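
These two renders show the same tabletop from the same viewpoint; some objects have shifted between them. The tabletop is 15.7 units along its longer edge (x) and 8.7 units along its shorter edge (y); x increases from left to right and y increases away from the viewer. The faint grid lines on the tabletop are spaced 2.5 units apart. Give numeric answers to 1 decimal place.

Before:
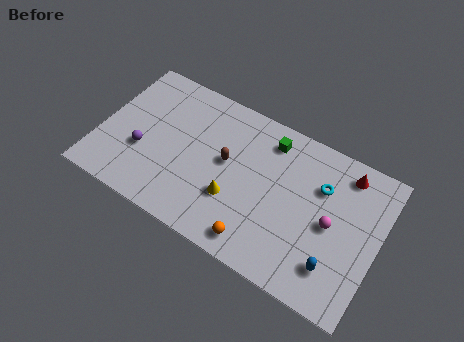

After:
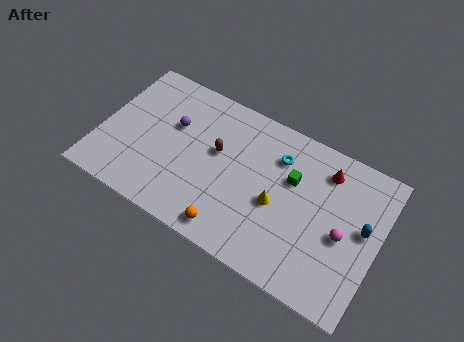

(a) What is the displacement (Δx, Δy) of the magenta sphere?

(0.7, -0.3)

The magenta sphere was at about (13.1, 4.2) and moved to about (13.8, 3.9).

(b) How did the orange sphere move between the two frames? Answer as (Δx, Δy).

(-1.5, -0.1)

The orange sphere started near (9.4, 1.2) and ended near (7.9, 1.1).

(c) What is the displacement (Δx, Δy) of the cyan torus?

(-2.5, 0.5)

The cyan torus started near (12.3, 6.0) and ended near (9.8, 6.5).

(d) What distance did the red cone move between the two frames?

1.2

From (13.5, 7.4) to (12.4, 7.0), the red cone covered √(1.1² + 0.4²) ≈ 1.2 units.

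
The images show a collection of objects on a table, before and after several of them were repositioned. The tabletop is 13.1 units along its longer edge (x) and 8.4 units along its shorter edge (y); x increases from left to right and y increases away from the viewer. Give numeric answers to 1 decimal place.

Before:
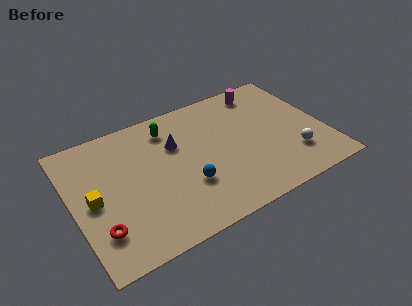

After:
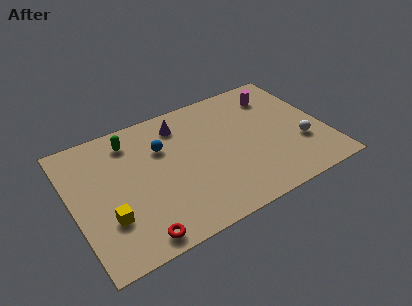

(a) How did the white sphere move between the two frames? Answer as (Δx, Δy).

(0.5, 0.6)

The white sphere started near (11.2, 2.2) and ended near (11.7, 2.8).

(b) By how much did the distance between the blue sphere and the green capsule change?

-2.1

The distance was about 4.0 in the first image and 1.9 in the second, so they moved 2.1 units closer together.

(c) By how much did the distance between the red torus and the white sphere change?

-1.0

The distance was about 10.1 in the first image and 9.1 in the second, so they moved 1.0 units closer together.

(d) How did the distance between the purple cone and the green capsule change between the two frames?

+1.4

The distance was about 1.2 in the first image and 2.6 in the second, so they moved 1.4 units further apart.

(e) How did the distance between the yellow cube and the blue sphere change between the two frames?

-0.4

The distance was about 4.9 in the first image and 4.5 in the second, so they moved 0.4 units closer together.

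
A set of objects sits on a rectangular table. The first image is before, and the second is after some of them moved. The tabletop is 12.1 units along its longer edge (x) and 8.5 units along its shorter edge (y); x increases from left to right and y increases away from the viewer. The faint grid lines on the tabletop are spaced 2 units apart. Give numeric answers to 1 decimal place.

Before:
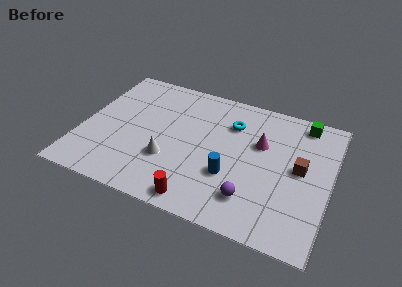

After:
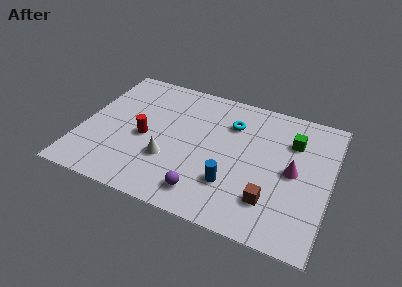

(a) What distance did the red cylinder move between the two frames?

4.2

From (6.1, 0.9) to (3.1, 3.8), the red cylinder covered √(3.0² + 2.9²) ≈ 4.2 units.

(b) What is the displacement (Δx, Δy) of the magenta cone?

(1.7, -1.2)

The magenta cone was at about (8.6, 5.4) and moved to about (10.3, 4.2).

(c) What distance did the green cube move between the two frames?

1.5

From (10.5, 7.5) to (10.1, 6.1), the green cube covered √(0.4² + 1.4²) ≈ 1.5 units.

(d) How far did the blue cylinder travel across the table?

0.5

The blue cylinder was near (7.4, 2.9) before and (7.5, 2.4) after, so it travelled √(0.1² + 0.5²) ≈ 0.5 units.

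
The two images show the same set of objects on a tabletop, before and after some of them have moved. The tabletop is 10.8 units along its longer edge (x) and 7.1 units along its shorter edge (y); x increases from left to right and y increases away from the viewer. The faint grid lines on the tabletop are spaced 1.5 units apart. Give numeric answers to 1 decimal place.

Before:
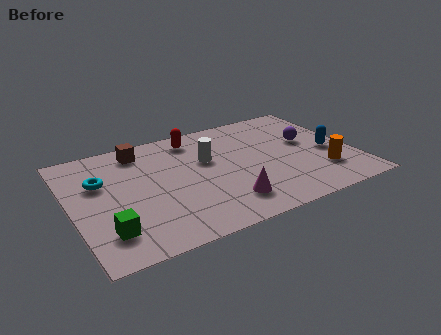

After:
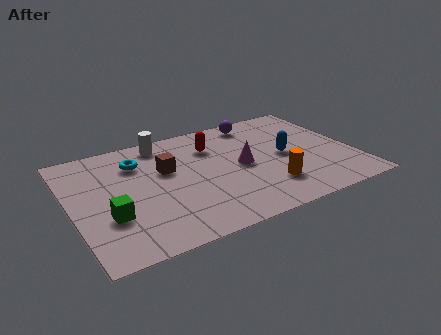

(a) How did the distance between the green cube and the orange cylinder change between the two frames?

-2.3

The distance was about 8.3 in the first image and 6.0 in the second, so they moved 2.3 units closer together.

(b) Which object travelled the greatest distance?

the purple sphere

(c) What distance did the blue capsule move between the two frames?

1.7

The blue capsule was near (9.9, 3.1) before and (8.2, 3.5) after, so it travelled √(1.7² + 0.4²) ≈ 1.7 units.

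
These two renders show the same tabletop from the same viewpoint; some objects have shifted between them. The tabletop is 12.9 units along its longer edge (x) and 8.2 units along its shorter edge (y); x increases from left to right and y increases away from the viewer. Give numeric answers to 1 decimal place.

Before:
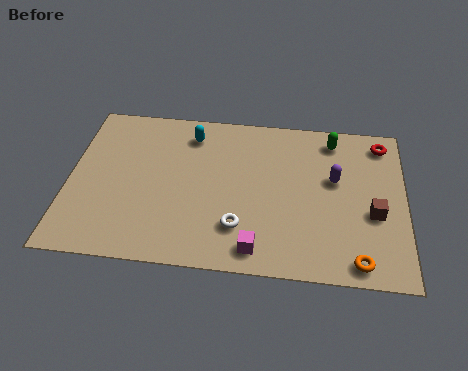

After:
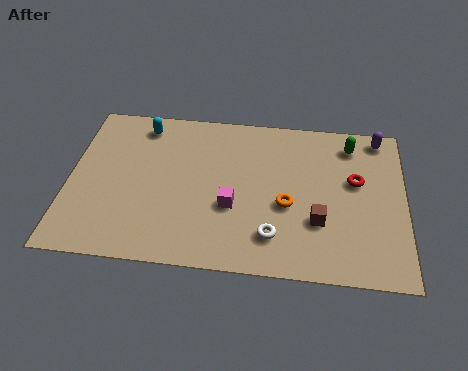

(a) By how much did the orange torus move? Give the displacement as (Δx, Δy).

(-2.7, 2.5)

The orange torus started near (11.1, 0.9) and ended near (8.4, 3.4).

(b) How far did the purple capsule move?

2.9

From (10.2, 4.9) to (11.9, 7.3), the purple capsule covered √(1.7² + 2.4²) ≈ 2.9 units.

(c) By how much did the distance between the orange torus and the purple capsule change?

+1.1

Before: roughly 4.1 units apart; after: 5.2. That's 1.1 units further apart.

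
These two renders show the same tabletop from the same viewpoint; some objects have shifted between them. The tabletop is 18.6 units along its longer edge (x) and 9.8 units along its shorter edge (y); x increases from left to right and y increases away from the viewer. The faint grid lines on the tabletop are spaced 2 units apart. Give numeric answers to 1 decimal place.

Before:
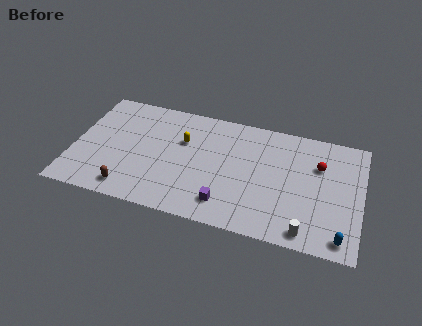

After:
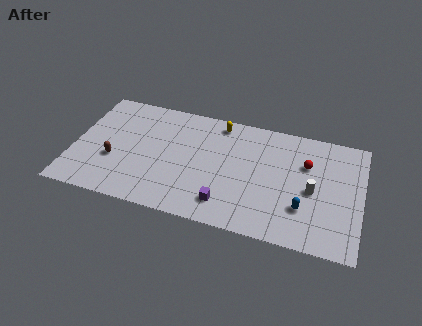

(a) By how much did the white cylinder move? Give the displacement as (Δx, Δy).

(0.2, 3.4)

From the two frames, the white cylinder sits at roughly (15.3, 1.1) before and (15.5, 4.5) after.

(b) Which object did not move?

the purple cube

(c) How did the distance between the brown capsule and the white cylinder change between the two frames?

+1.4

They were about 11.4 units apart before and 12.8 after — 1.4 units further apart.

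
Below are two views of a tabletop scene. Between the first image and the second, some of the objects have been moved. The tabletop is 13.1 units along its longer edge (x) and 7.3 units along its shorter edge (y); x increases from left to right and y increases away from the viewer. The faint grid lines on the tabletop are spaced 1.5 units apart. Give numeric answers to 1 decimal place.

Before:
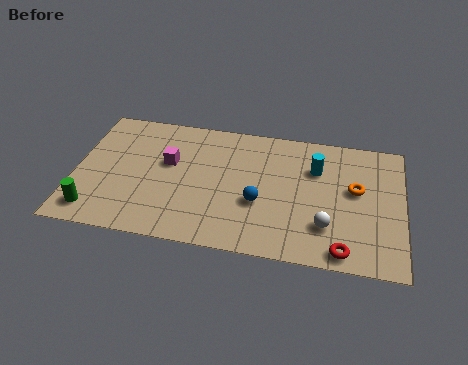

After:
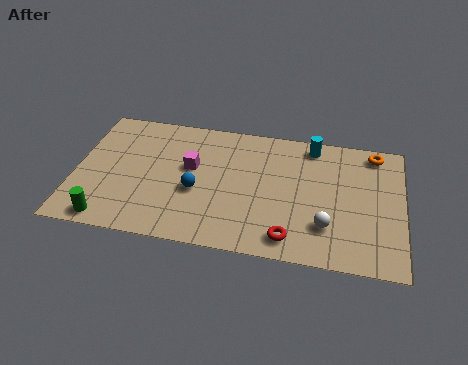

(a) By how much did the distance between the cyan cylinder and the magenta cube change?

-0.7

They were about 5.9 units apart before and 5.2 after — 0.7 units closer together.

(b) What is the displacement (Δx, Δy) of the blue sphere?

(-2.5, 0.2)

From the two frames, the blue sphere sits at roughly (7.4, 2.8) before and (4.9, 3.0) after.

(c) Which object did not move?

the white sphere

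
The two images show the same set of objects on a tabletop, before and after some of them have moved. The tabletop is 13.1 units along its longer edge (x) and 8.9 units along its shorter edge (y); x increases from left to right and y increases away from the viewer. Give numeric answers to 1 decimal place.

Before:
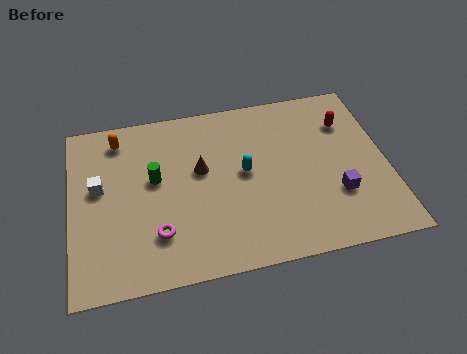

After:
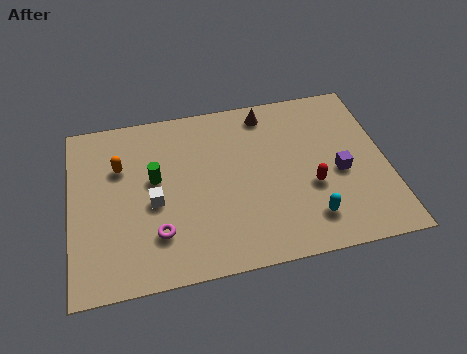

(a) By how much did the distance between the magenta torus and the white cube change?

-2.0

They were about 3.6 units apart before and 1.6 after — 2.0 units closer together.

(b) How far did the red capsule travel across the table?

3.5

From (11.6, 6.5) to (9.9, 3.4), the red capsule covered √(1.7² + 3.1²) ≈ 3.5 units.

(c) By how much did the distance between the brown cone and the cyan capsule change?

+4.2

They were about 1.9 units apart before and 6.1 after — 4.2 units further apart.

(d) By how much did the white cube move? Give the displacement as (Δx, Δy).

(2.2, -1.2)

The white cube started near (1.2, 5.1) and ended near (3.4, 3.9).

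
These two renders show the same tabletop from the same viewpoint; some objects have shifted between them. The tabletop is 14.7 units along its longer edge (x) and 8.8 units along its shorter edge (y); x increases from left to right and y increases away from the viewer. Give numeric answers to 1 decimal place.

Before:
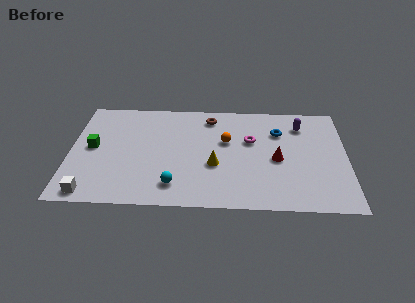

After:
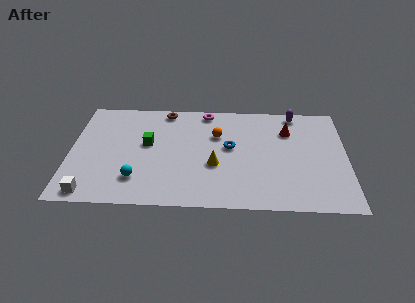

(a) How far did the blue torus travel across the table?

3.0

From (11.1, 6.3) to (8.5, 4.9), the blue torus covered √(2.6² + 1.4²) ≈ 3.0 units.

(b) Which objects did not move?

the white cube and the yellow cone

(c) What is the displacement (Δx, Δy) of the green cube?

(2.9, 0.4)

The green cube started near (1.2, 4.6) and ended near (4.1, 5.0).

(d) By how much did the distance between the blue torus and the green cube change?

-5.6

Before: roughly 10.0 units apart; after: 4.4. That's 5.6 units closer together.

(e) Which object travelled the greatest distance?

the magenta torus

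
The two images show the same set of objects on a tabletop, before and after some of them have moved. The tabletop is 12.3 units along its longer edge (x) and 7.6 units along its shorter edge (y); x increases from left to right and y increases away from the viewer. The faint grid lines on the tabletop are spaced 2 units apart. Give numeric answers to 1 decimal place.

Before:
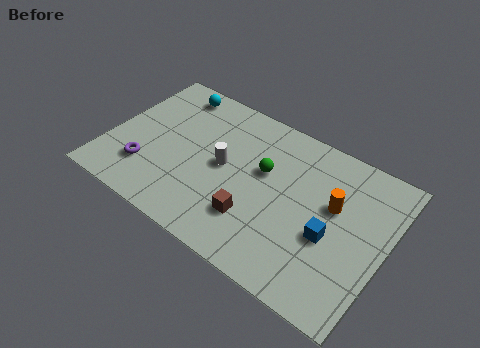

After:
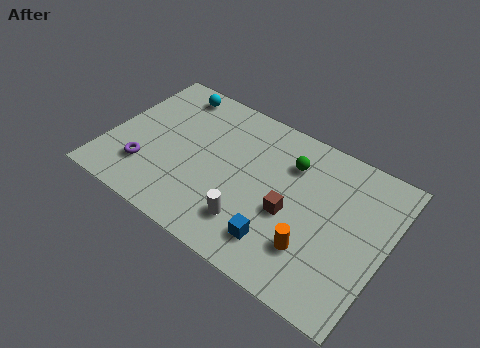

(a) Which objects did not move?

the purple torus and the cyan sphere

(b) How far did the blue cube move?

2.5

The blue cube was near (10.0, 3.1) before and (8.0, 1.6) after, so it travelled √(2.0² + 1.5²) ≈ 2.5 units.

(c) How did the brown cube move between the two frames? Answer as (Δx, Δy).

(1.4, 1.1)

The brown cube started near (6.8, 2.1) and ended near (8.2, 3.2).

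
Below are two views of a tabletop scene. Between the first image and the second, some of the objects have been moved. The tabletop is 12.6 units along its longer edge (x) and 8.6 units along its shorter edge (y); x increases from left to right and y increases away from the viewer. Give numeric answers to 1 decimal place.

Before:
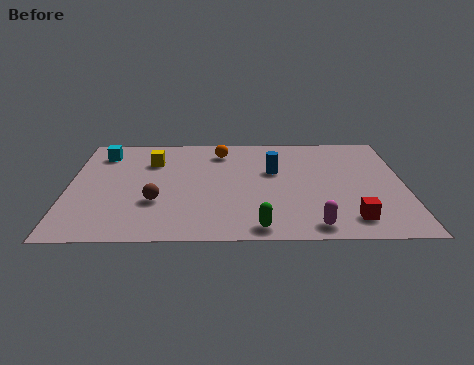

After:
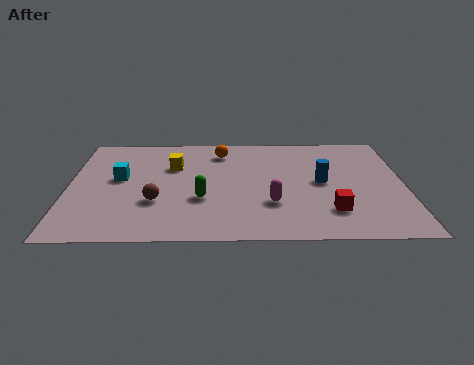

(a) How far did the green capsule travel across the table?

3.0

The green capsule was near (7.1, 0.9) before and (5.0, 3.1) after, so it travelled √(2.1² + 2.2²) ≈ 3.0 units.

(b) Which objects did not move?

the orange sphere and the brown sphere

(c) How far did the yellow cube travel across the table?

0.9

The yellow cube was near (3.1, 6.2) before and (3.9, 5.8) after, so it travelled √(0.8² + 0.4²) ≈ 0.9 units.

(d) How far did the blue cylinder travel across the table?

2.0

The blue cylinder was near (7.7, 5.3) before and (9.5, 4.4) after, so it travelled √(1.8² + 0.9²) ≈ 2.0 units.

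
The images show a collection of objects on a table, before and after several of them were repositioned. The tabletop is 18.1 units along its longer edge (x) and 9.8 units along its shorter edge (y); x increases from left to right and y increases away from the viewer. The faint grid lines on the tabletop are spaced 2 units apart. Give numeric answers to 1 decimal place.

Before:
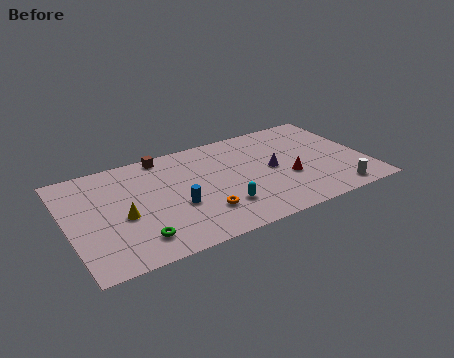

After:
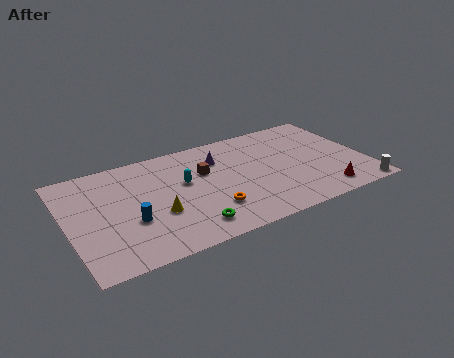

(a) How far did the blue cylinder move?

2.8

The blue cylinder moved from about (6.4, 3.8) to (3.6, 3.6), a distance of √(2.8² + 0.2²) ≈ 2.8.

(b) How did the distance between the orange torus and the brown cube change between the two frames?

-2.9

The distance was about 6.5 in the first image and 3.6 in the second, so they moved 2.9 units closer together.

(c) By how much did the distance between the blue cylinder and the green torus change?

+0.6

Before: roughly 3.2 units apart; after: 3.8. That's 0.6 units further apart.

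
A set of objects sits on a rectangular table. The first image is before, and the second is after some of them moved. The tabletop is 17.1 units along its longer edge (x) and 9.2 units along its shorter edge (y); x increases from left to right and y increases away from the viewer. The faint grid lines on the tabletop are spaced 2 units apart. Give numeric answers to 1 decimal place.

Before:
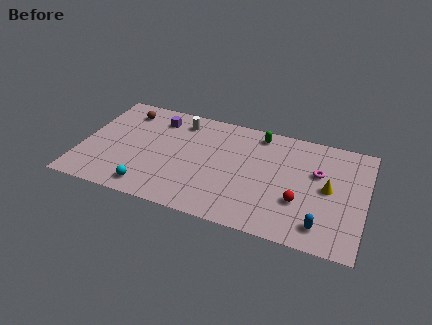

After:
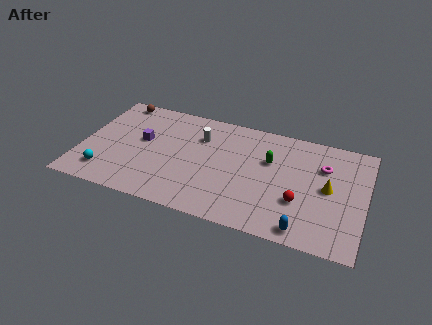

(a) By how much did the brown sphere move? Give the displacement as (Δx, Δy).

(-0.6, 0.8)

From the two frames, the brown sphere sits at roughly (2.3, 7.5) before and (1.7, 8.3) after.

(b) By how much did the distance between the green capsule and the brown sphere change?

+1.7

Before: roughly 8.2 units apart; after: 9.9. That's 1.7 units further apart.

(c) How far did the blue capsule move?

1.2

The blue capsule moved from about (14.7, 1.6) to (13.7, 1.0), a distance of √(1.0² + 0.6²) ≈ 1.2.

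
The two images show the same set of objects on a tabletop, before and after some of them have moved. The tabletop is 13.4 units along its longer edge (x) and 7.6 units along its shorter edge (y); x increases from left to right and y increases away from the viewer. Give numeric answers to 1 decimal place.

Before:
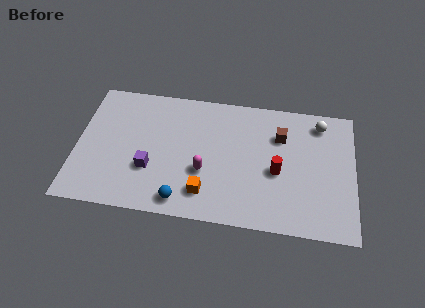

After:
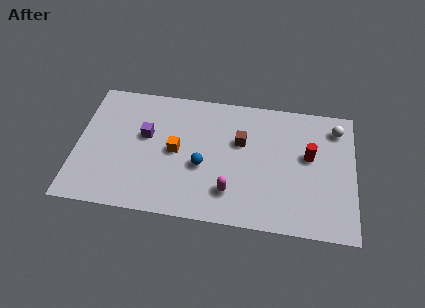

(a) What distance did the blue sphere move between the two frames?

2.3

From (5.2, 1.0) to (6.1, 3.1), the blue sphere covered √(0.9² + 2.1²) ≈ 2.3 units.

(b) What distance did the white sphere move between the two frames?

0.8

The white sphere moved from about (11.7, 6.4) to (12.5, 6.2), a distance of √(0.8² + 0.2²) ≈ 0.8.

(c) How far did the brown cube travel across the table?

2.0

The brown cube moved from about (9.8, 5.4) to (7.9, 4.8), a distance of √(1.9² + 0.6²) ≈ 2.0.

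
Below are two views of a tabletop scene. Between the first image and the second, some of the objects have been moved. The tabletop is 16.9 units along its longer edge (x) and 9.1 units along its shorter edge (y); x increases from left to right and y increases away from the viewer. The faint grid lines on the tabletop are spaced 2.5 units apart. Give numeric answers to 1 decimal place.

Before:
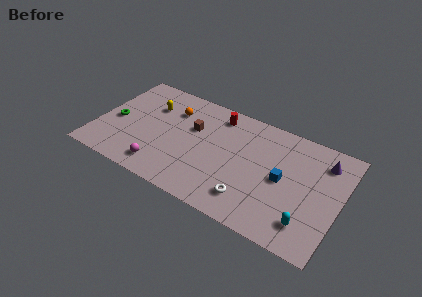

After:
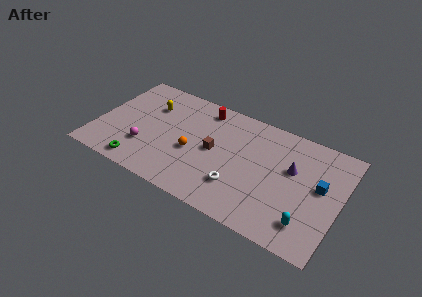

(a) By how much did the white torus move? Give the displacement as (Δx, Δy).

(-0.9, 0.6)

From the two frames, the white torus sits at roughly (11.1, 1.9) before and (10.2, 2.5) after.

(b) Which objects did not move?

the yellow capsule and the cyan capsule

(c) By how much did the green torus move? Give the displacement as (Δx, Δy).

(2.3, -3.0)

The green torus started near (1.2, 4.1) and ended near (3.5, 1.1).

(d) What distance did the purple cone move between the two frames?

2.6

From (15.5, 7.2) to (13.5, 5.6), the purple cone covered √(2.0² + 1.6²) ≈ 2.6 units.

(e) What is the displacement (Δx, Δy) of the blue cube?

(2.5, 0.6)

From the two frames, the blue cube sits at roughly (13.0, 4.5) before and (15.5, 5.1) after.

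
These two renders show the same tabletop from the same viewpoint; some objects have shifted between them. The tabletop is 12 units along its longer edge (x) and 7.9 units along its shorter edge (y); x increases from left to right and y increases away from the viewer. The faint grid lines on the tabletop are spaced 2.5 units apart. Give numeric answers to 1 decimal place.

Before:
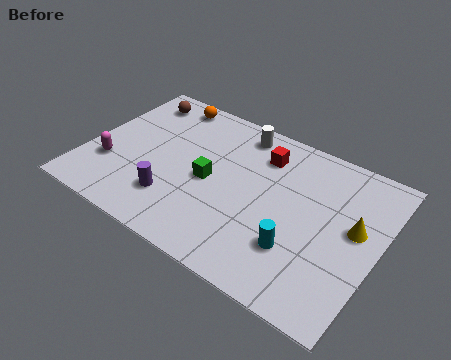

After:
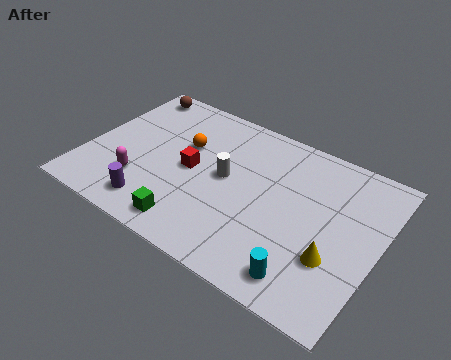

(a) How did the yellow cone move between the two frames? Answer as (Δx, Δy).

(-0.6, -1.8)

The yellow cone started near (11.0, 4.4) and ended near (10.4, 2.6).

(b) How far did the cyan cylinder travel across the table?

1.2

From (9.0, 2.3) to (9.5, 1.2), the cyan cylinder covered √(0.5² + 1.1²) ≈ 1.2 units.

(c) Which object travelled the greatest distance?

the red cube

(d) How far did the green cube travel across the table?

2.6

The green cube was near (5.1, 3.7) before and (4.8, 1.1) after, so it travelled √(0.3² + 2.6²) ≈ 2.6 units.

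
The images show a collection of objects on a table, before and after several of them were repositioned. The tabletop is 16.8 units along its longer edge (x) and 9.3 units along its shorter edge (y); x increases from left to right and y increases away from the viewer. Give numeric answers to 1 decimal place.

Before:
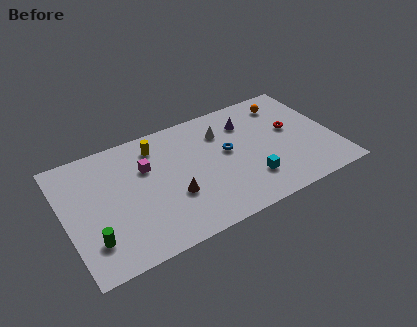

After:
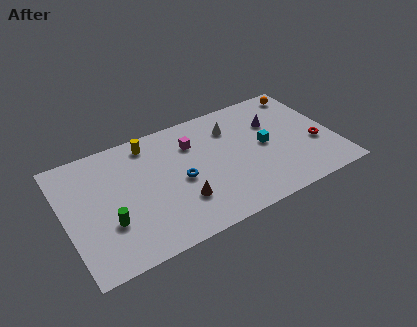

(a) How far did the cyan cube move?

2.6

From (11.2, 2.4) to (12.5, 4.7), the cyan cube covered √(1.3² + 2.3²) ≈ 2.6 units.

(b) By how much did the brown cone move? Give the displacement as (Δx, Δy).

(0.4, -0.6)

The brown cone started near (6.5, 3.3) and ended near (6.9, 2.7).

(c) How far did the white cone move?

0.6

The white cone was near (10.1, 6.9) before and (10.7, 7.0) after, so it travelled √(0.6² + 0.1²) ≈ 0.6 units.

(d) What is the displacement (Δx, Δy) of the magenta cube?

(3.0, 0.6)

The magenta cube started near (5.2, 6.2) and ended near (8.2, 6.8).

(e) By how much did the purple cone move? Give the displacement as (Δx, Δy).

(1.6, -0.7)

The purple cone started near (11.7, 7.0) and ended near (13.3, 6.3).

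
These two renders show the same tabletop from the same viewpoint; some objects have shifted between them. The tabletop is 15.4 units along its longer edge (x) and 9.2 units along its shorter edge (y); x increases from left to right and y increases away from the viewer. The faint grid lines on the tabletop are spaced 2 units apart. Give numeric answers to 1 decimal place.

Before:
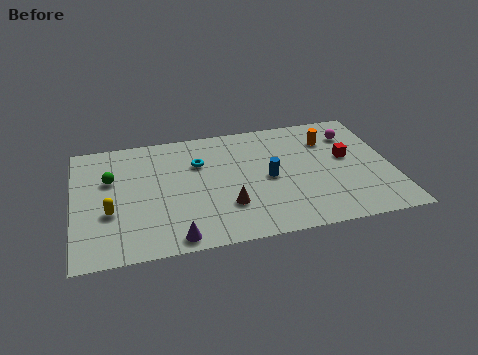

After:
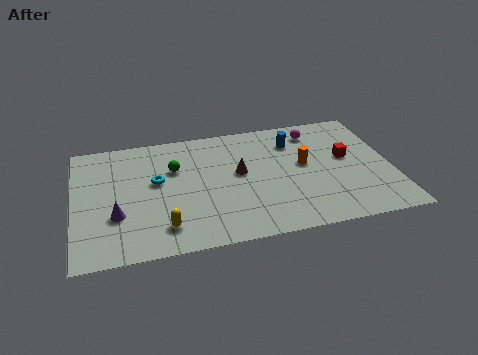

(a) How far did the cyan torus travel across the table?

2.3

The cyan torus was near (6.1, 6.3) before and (4.0, 5.3) after, so it travelled √(2.1² + 1.0²) ≈ 2.3 units.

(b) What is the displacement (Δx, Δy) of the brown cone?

(0.7, 2.4)

The brown cone was at about (7.3, 2.7) and moved to about (8.0, 5.1).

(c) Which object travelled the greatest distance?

the purple cone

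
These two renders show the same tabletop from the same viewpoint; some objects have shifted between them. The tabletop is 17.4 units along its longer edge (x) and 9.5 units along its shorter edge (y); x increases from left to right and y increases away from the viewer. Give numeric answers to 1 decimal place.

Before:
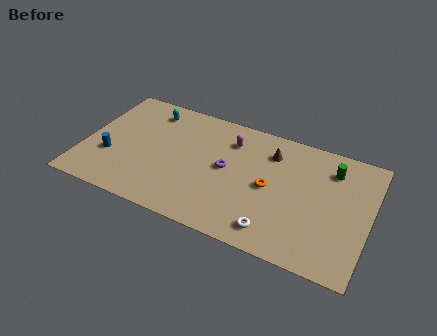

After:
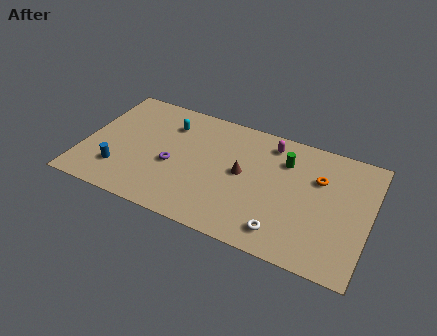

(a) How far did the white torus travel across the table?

0.5

From (12.0, 1.5) to (12.5, 1.6), the white torus covered √(0.5² + 0.1²) ≈ 0.5 units.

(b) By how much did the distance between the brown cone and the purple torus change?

+0.9

Before: roughly 3.4 units apart; after: 4.3. That's 0.9 units further apart.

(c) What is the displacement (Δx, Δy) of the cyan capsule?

(1.3, -0.7)

The cyan capsule was at about (3.6, 7.9) and moved to about (4.9, 7.2).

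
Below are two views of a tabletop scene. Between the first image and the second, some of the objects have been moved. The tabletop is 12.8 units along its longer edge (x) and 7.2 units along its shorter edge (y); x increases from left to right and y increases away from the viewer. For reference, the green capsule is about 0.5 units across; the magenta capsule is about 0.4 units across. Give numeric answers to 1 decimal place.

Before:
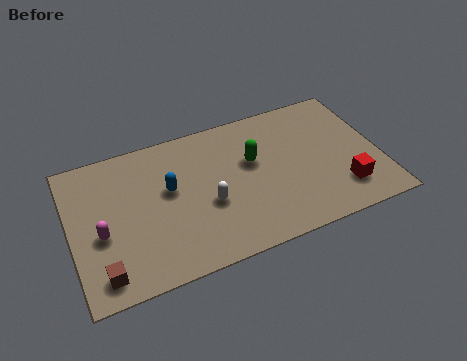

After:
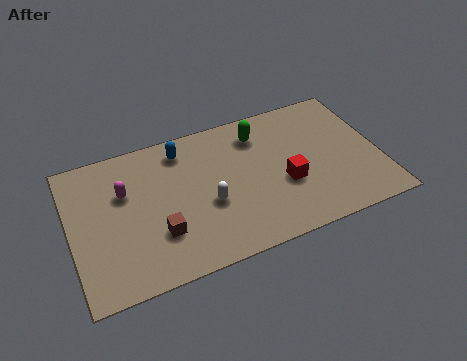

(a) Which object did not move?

the white capsule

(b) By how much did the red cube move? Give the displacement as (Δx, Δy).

(-2.3, 1.1)

The red cube was at about (11.1, 1.7) and moved to about (8.8, 2.8).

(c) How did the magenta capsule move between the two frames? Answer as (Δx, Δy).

(1.1, 1.7)

The magenta capsule started near (1.2, 3.0) and ended near (2.3, 4.7).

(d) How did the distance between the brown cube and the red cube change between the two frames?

-4.7

They were about 10.0 units apart before and 5.3 after — 4.7 units closer together.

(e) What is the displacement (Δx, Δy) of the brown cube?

(2.4, 1.1)

From the two frames, the brown cube sits at roughly (1.1, 1.1) before and (3.5, 2.2) after.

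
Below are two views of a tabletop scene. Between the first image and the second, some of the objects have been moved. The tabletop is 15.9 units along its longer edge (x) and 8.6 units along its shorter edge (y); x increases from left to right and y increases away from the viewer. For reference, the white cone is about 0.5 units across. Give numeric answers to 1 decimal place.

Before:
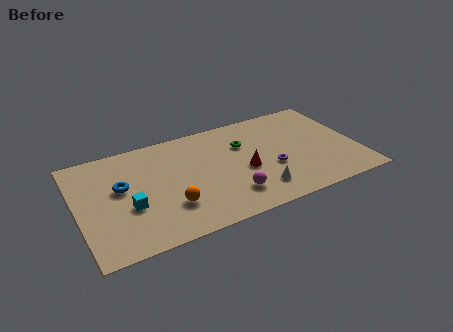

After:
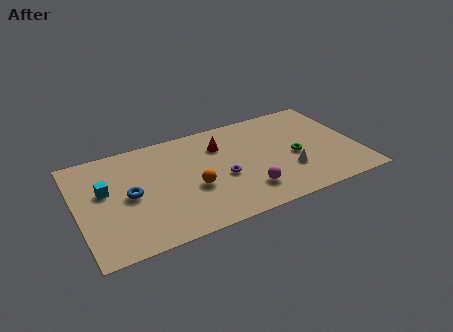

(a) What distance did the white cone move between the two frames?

2.1

The white cone was near (9.9, 1.8) before and (11.8, 2.7) after, so it travelled √(1.9² + 0.9²) ≈ 2.1 units.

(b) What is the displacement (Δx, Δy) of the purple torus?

(-2.8, 0.3)

From the two frames, the purple torus sits at roughly (10.9, 3.3) before and (8.1, 3.6) after.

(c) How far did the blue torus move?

0.9

From (2.5, 5.0) to (2.9, 4.2), the blue torus covered √(0.4² + 0.8²) ≈ 0.9 units.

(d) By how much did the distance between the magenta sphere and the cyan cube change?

+2.6

The distance was about 5.7 in the first image and 8.3 in the second, so they moved 2.6 units further apart.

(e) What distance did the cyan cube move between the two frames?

2.2

The cyan cube was near (2.8, 3.3) before and (1.6, 5.1) after, so it travelled √(1.2² + 1.8²) ≈ 2.2 units.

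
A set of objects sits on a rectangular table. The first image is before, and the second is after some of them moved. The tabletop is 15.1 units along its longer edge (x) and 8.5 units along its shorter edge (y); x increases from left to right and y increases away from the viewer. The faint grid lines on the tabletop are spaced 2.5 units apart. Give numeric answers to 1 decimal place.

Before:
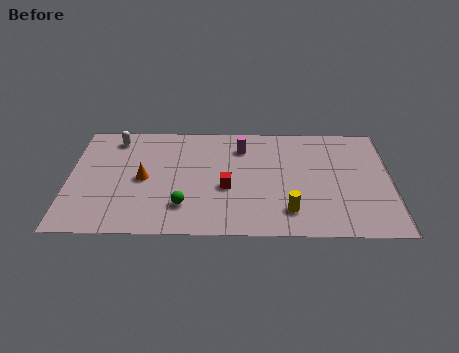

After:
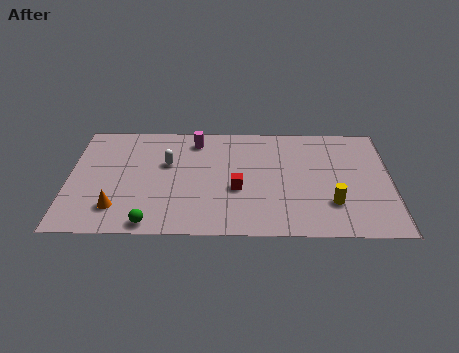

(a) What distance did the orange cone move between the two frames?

2.5

The orange cone moved from about (3.5, 4.1) to (2.3, 1.9), a distance of √(1.2² + 2.2²) ≈ 2.5.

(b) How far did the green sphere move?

2.0

The green sphere was near (5.4, 2.1) before and (3.9, 0.8) after, so it travelled √(1.5² + 1.3²) ≈ 2.0 units.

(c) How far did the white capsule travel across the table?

3.1

The white capsule was near (2.1, 7.2) before and (4.6, 5.3) after, so it travelled √(2.5² + 1.9²) ≈ 3.1 units.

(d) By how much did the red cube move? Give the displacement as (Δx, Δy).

(0.5, -0.1)

From the two frames, the red cube sits at roughly (7.4, 3.5) before and (7.9, 3.4) after.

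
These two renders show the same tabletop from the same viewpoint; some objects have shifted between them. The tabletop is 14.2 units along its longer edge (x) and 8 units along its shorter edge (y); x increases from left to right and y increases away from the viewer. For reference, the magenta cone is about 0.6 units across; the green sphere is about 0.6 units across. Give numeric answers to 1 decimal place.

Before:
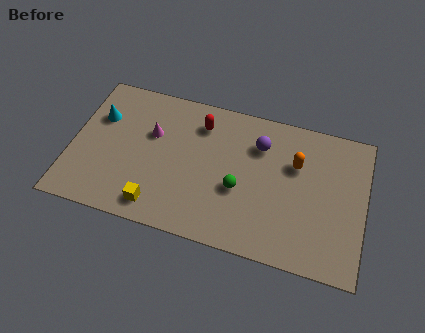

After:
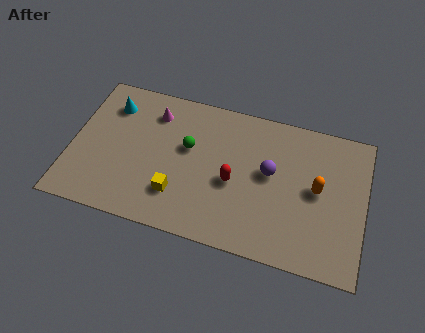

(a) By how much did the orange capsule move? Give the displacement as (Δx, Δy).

(1.1, -1.1)

The orange capsule started near (10.8, 5.3) and ended near (11.9, 4.2).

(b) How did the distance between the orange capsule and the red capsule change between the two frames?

-0.7

Before: roughly 4.8 units apart; after: 4.1. That's 0.7 units closer together.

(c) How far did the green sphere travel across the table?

3.1

From (8.2, 3.2) to (5.6, 4.8), the green sphere covered √(2.6² + 1.6²) ≈ 3.1 units.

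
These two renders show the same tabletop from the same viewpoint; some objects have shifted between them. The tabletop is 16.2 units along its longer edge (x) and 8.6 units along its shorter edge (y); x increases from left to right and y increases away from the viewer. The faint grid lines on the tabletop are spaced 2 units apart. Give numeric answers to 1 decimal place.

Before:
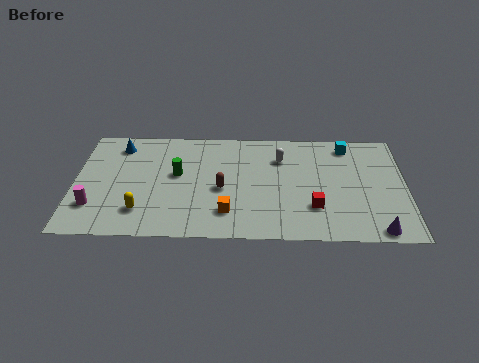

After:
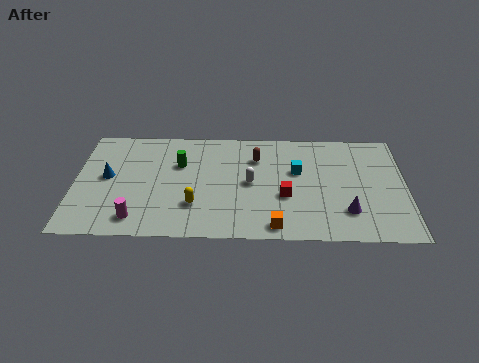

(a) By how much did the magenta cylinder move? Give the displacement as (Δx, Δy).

(2.1, -0.9)

The magenta cylinder was at about (1.0, 2.3) and moved to about (3.1, 1.4).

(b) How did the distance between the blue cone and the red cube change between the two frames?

-1.8

They were about 10.6 units apart before and 8.8 after — 1.8 units closer together.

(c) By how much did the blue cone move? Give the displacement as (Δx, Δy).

(-0.5, -2.5)

The blue cone was at about (2.1, 7.1) and moved to about (1.6, 4.6).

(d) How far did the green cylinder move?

0.8

The green cylinder was near (5.0, 4.9) before and (5.1, 5.7) after, so it travelled √(0.1² + 0.8²) ≈ 0.8 units.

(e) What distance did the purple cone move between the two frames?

2.0

The purple cone moved from about (14.7, 0.8) to (13.3, 2.2), a distance of √(1.4² + 1.4²) ≈ 2.0.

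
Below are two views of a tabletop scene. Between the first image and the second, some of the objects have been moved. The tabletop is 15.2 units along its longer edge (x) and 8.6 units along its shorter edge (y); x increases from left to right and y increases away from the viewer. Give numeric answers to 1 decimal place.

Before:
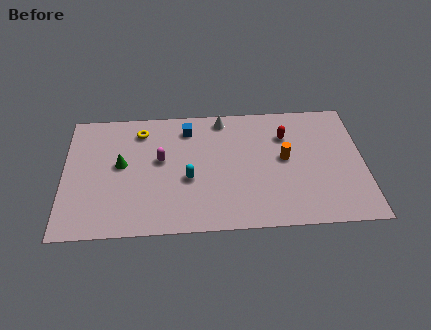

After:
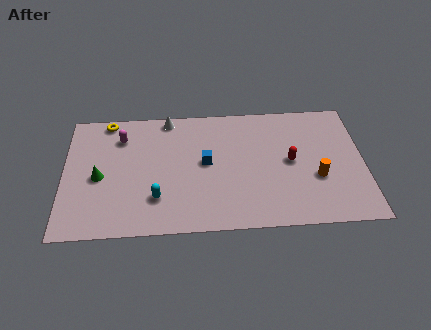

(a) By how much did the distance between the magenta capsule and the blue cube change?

+2.2

They were about 2.5 units apart before and 4.7 after — 2.2 units further apart.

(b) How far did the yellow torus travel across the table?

1.9

The yellow torus moved from about (3.9, 7.0) to (2.2, 7.8), a distance of √(1.7² + 0.8²) ≈ 1.9.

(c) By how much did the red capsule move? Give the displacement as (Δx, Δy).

(0.2, -1.8)

The red capsule started near (11.3, 6.2) and ended near (11.5, 4.4).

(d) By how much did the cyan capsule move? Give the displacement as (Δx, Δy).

(-1.6, -1.2)

The cyan capsule started near (6.3, 3.5) and ended near (4.7, 2.3).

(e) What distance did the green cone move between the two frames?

1.4

The green cone was near (2.9, 4.7) before and (1.8, 3.9) after, so it travelled √(1.1² + 0.8²) ≈ 1.4 units.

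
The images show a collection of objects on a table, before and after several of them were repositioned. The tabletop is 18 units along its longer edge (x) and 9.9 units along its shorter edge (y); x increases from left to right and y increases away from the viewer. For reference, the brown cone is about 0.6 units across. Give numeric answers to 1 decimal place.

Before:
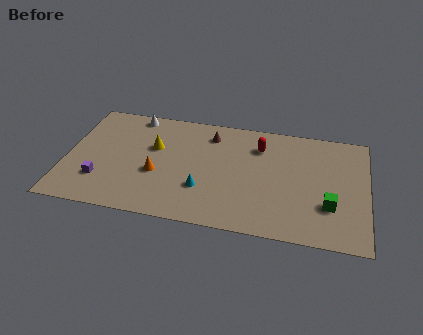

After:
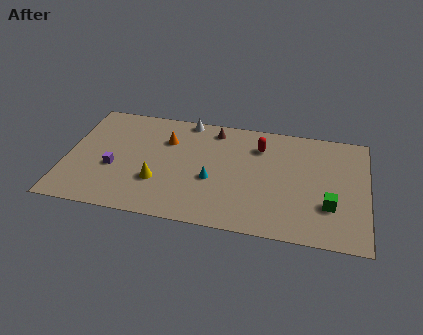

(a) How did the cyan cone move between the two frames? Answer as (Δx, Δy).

(0.5, 0.9)

The cyan cone was at about (8.3, 3.1) and moved to about (8.8, 4.0).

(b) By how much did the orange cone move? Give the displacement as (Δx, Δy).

(0.4, 3.1)

From the two frames, the orange cone sits at roughly (5.5, 3.9) before and (5.9, 7.0) after.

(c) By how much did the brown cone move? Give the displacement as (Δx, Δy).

(0.2, 0.5)

From the two frames, the brown cone sits at roughly (8.5, 8.0) before and (8.7, 8.5) after.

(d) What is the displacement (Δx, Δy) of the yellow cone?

(0.4, -3.0)

From the two frames, the yellow cone sits at roughly (5.2, 6.2) before and (5.6, 3.2) after.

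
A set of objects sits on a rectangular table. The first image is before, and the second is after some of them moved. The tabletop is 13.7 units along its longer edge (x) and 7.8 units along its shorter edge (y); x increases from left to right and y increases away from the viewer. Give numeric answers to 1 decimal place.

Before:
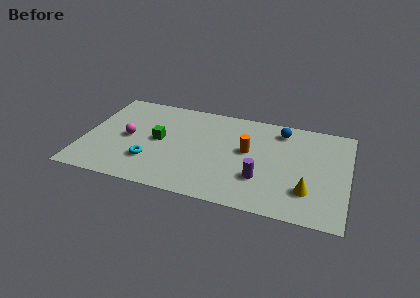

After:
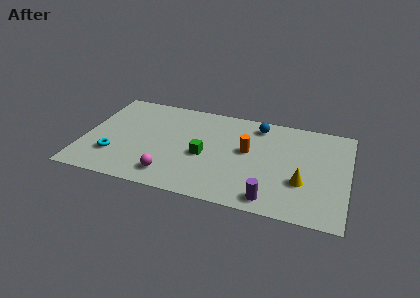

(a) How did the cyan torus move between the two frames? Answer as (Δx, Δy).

(-1.9, 0.0)

From the two frames, the cyan torus sits at roughly (3.6, 2.2) before and (1.7, 2.2) after.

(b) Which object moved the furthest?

the magenta sphere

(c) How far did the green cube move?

2.5

The green cube moved from about (3.9, 4.0) to (6.3, 3.4), a distance of √(2.4² + 0.6²) ≈ 2.5.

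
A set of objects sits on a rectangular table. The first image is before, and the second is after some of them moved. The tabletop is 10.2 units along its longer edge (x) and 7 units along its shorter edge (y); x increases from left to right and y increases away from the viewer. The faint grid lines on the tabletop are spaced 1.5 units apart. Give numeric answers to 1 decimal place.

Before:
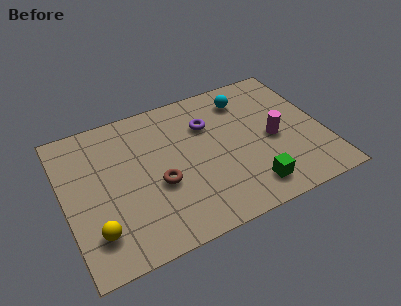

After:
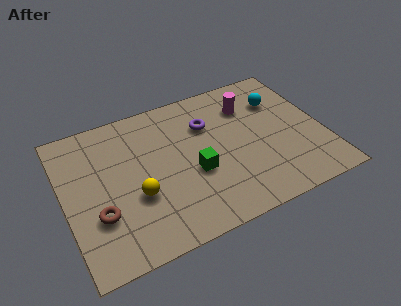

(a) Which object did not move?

the purple torus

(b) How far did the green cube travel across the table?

2.6

The green cube was near (7.0, 1.2) before and (5.0, 2.8) after, so it travelled √(2.0² + 1.6²) ≈ 2.6 units.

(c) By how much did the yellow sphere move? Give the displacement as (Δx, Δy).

(1.7, 1.0)

The yellow sphere started near (1.0, 1.6) and ended near (2.7, 2.6).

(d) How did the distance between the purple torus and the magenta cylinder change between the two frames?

-1.2

Before: roughly 2.9 units apart; after: 1.7. That's 1.2 units closer together.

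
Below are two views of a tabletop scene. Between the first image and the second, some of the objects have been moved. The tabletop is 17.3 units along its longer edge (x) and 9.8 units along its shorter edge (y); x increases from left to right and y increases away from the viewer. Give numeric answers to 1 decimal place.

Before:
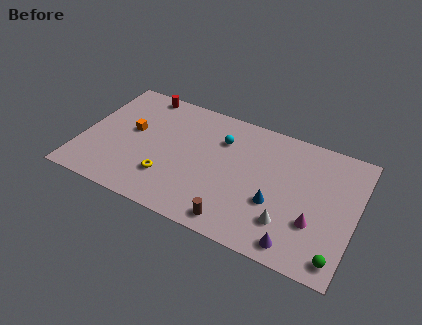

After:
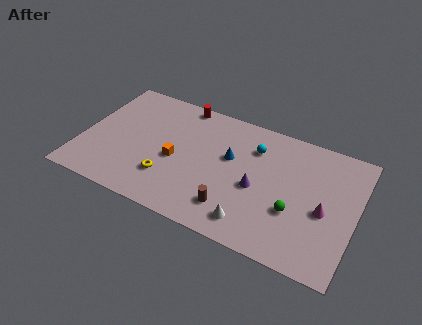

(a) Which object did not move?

the yellow torus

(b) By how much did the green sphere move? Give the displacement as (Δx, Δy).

(-2.9, 2.2)

The green sphere started near (16.5, 1.3) and ended near (13.6, 3.5).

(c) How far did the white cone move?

2.3

The white cone moved from about (13.3, 2.5) to (11.2, 1.6), a distance of √(2.1² + 0.9²) ≈ 2.3.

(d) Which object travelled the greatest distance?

the purple cone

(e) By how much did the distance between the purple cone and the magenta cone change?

+2.0

The distance was about 2.2 in the first image and 4.2 in the second, so they moved 2.0 units further apart.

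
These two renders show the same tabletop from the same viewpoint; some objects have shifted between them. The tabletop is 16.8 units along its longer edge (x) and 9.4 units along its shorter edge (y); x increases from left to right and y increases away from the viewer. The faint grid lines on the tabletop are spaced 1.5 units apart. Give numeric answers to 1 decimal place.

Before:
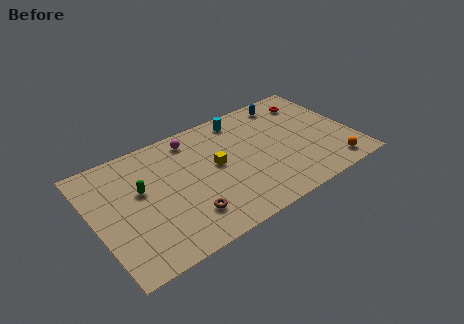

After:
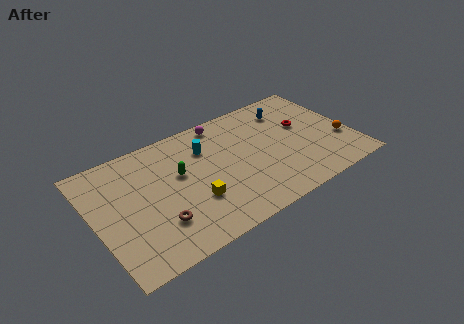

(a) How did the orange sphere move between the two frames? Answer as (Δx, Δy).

(1.0, 1.9)

The orange sphere was at about (15.0, 1.3) and moved to about (16.0, 3.2).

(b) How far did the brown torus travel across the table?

1.8

The brown torus moved from about (5.5, 2.2) to (3.7, 2.6), a distance of √(1.8² + 0.4²) ≈ 1.8.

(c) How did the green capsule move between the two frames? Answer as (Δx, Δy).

(2.5, 0.0)

The green capsule was at about (3.1, 5.6) and moved to about (5.6, 5.6).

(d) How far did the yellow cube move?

2.7

From (7.9, 5.1) to (6.1, 3.1), the yellow cube covered √(1.8² + 2.0²) ≈ 2.7 units.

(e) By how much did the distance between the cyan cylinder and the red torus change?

+1.9

Before: roughly 4.6 units apart; after: 6.5. That's 1.9 units further apart.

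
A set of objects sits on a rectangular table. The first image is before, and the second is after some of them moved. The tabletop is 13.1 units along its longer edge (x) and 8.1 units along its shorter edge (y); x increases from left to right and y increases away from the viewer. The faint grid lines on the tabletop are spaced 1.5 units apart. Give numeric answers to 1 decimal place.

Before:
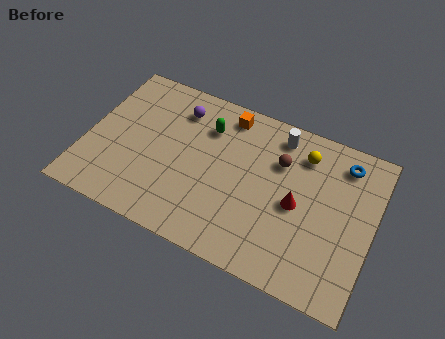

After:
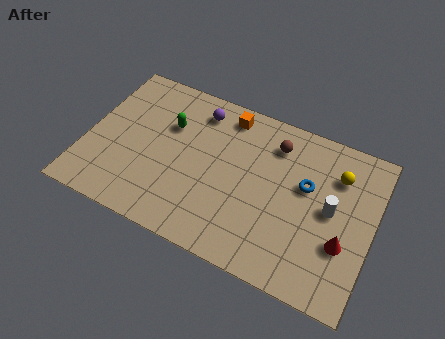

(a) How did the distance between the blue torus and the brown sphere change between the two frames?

-0.8

Before: roughly 3.0 units apart; after: 2.2. That's 0.8 units closer together.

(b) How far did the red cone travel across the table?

2.4

The red cone was near (9.7, 3.8) before and (11.9, 2.8) after, so it travelled √(2.2² + 1.0²) ≈ 2.4 units.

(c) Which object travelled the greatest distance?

the white cylinder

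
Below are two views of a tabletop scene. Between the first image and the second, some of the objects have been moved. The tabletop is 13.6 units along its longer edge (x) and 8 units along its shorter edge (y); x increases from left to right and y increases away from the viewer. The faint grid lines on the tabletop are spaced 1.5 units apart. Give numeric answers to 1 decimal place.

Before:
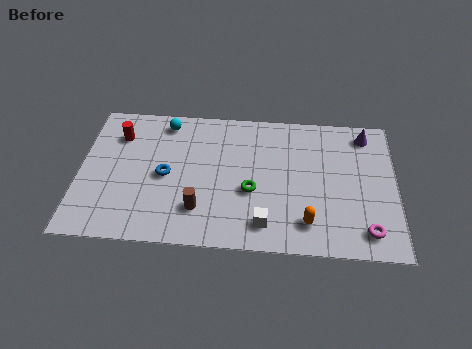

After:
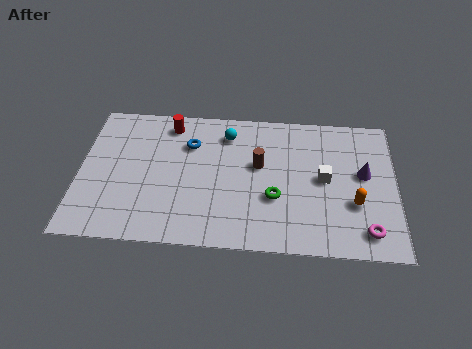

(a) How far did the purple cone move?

2.3

From (12.3, 6.8) to (12.2, 4.5), the purple cone covered √(0.1² + 2.3²) ≈ 2.3 units.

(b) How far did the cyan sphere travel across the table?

2.7

The cyan sphere was near (3.6, 6.9) before and (6.3, 6.4) after, so it travelled √(2.7² + 0.5²) ≈ 2.7 units.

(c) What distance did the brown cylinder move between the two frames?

3.7

The brown cylinder was near (5.2, 2.0) before and (7.7, 4.7) after, so it travelled √(2.5² + 2.7²) ≈ 3.7 units.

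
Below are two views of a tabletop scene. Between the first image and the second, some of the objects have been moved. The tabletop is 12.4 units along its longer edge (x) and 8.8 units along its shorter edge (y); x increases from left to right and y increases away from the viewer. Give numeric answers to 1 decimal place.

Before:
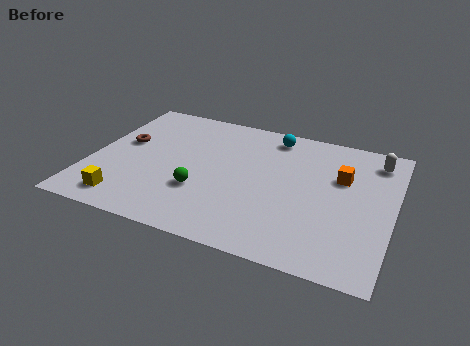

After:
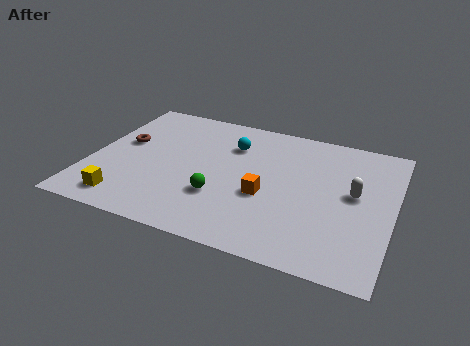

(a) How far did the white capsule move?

2.6

From (11.5, 7.3) to (10.8, 4.8), the white capsule covered √(0.7² + 2.5²) ≈ 2.6 units.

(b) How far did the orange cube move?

3.6

The orange cube moved from about (10.2, 5.7) to (7.3, 3.5), a distance of √(2.9² + 2.2²) ≈ 3.6.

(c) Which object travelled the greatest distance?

the orange cube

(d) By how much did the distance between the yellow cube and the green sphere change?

+0.7

The distance was about 3.3 in the first image and 4.0 in the second, so they moved 0.7 units further apart.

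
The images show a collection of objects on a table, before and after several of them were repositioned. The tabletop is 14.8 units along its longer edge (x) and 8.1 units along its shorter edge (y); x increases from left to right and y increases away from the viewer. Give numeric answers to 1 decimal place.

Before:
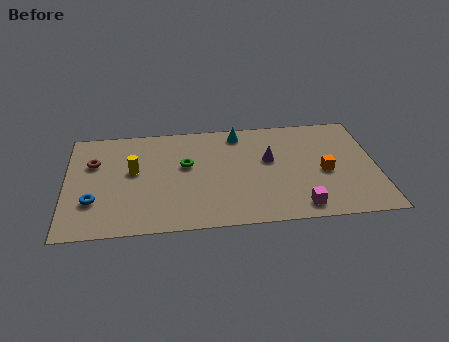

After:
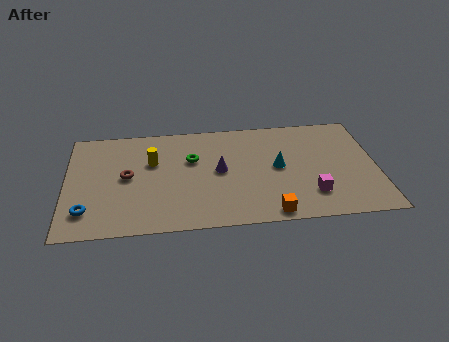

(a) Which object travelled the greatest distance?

the orange cube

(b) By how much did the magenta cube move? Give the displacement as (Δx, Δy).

(0.6, 0.9)

The magenta cube was at about (11.0, 1.1) and moved to about (11.6, 2.0).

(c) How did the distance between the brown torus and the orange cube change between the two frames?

-3.6

Before: roughly 11.1 units apart; after: 7.5. That's 3.6 units closer together.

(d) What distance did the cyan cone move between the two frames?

3.3

The cyan cone was near (8.3, 7.0) before and (10.1, 4.2) after, so it travelled √(1.8² + 2.8²) ≈ 3.3 units.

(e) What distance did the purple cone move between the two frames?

2.5

The purple cone moved from about (9.7, 4.8) to (7.3, 4.2), a distance of √(2.4² + 0.6²) ≈ 2.5.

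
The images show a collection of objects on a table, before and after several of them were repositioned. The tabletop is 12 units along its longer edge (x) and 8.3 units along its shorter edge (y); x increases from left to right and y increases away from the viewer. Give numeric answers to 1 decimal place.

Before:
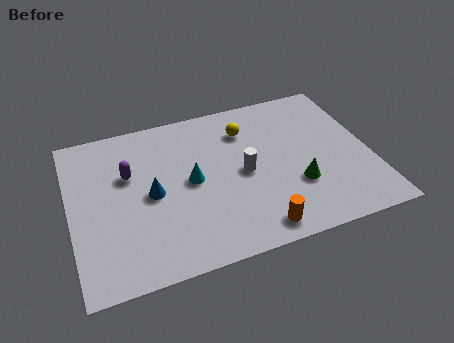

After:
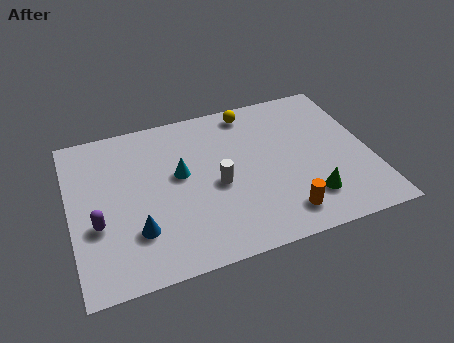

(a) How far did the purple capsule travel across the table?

2.6

The purple capsule was near (2.4, 5.3) before and (1.0, 3.1) after, so it travelled √(1.4² + 2.2²) ≈ 2.6 units.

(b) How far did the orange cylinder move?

1.2

The orange cylinder was near (7.1, 1.0) before and (8.2, 1.4) after, so it travelled √(1.1² + 0.4²) ≈ 1.2 units.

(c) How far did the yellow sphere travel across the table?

1.0

From (7.2, 6.3) to (7.5, 7.3), the yellow sphere covered √(0.3² + 1.0²) ≈ 1.0 units.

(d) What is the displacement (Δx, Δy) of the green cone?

(0.4, -0.8)

The green cone was at about (8.9, 2.7) and moved to about (9.3, 1.9).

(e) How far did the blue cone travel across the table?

1.8

From (3.2, 4.0) to (2.5, 2.3), the blue cone covered √(0.7² + 1.7²) ≈ 1.8 units.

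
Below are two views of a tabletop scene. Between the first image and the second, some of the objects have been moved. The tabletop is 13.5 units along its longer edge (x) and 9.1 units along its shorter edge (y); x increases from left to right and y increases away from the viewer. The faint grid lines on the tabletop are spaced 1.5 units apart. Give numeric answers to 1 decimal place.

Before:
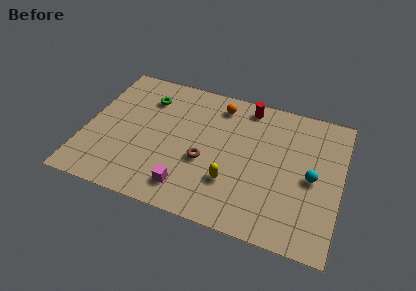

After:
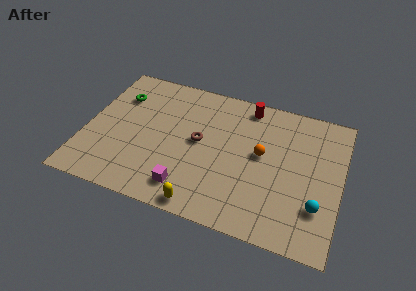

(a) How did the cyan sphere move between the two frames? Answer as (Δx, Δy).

(0.4, -1.7)

From the two frames, the cyan sphere sits at roughly (12.0, 4.3) before and (12.4, 2.6) after.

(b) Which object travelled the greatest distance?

the orange sphere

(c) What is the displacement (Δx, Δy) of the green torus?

(-1.5, -0.3)

From the two frames, the green torus sits at roughly (3.0, 6.9) before and (1.5, 6.6) after.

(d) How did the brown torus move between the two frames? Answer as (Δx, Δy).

(-0.4, 1.2)

The brown torus started near (6.4, 3.6) and ended near (6.0, 4.8).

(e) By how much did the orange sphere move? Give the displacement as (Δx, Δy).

(2.5, -2.6)

The orange sphere started near (6.8, 7.6) and ended near (9.3, 5.0).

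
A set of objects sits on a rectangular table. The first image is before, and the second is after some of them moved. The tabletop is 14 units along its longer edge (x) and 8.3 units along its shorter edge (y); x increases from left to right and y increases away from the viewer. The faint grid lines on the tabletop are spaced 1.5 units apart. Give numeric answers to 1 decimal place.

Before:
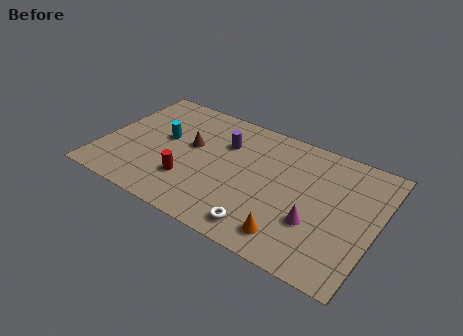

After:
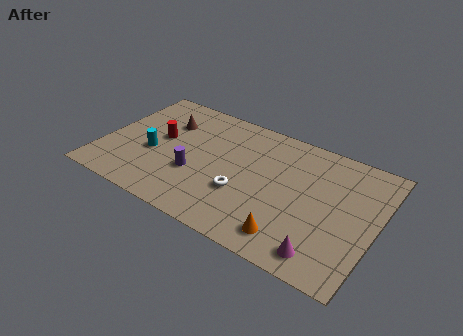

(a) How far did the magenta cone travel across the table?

1.7

From (11.1, 2.8) to (11.8, 1.2), the magenta cone covered √(0.7² + 1.6²) ≈ 1.7 units.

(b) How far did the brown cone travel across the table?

1.9

The brown cone was near (4.4, 4.8) before and (2.9, 5.9) after, so it travelled √(1.5² + 1.1²) ≈ 1.9 units.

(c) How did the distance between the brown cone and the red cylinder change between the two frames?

-1.1

They were about 2.4 units apart before and 1.3 after — 1.1 units closer together.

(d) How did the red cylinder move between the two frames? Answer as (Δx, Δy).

(-1.9, 2.2)

The red cylinder started near (4.7, 2.4) and ended near (2.8, 4.6).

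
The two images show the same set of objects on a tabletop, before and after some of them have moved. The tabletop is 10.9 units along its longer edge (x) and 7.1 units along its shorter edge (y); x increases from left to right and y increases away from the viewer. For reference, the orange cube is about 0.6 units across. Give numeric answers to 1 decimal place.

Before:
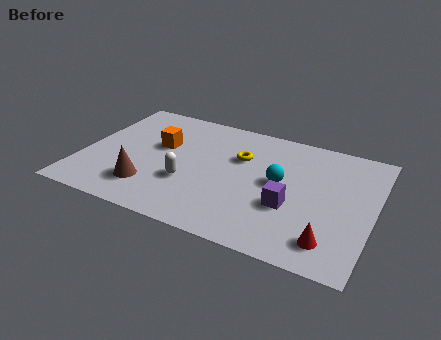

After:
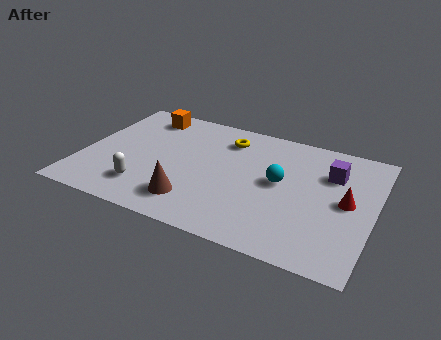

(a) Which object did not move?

the cyan sphere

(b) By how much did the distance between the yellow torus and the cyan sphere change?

+1.0

They were about 1.8 units apart before and 2.8 after — 1.0 units further apart.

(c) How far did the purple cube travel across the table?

2.7

The purple cube was near (7.9, 2.6) before and (9.2, 5.0) after, so it travelled √(1.3² + 2.4²) ≈ 2.7 units.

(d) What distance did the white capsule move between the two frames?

1.7

The white capsule was near (4.1, 2.5) before and (2.6, 1.6) after, so it travelled √(1.5² + 0.9²) ≈ 1.7 units.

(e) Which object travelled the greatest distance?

the purple cube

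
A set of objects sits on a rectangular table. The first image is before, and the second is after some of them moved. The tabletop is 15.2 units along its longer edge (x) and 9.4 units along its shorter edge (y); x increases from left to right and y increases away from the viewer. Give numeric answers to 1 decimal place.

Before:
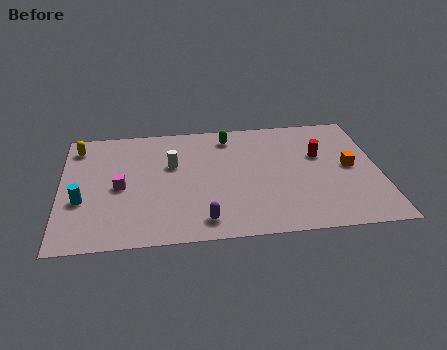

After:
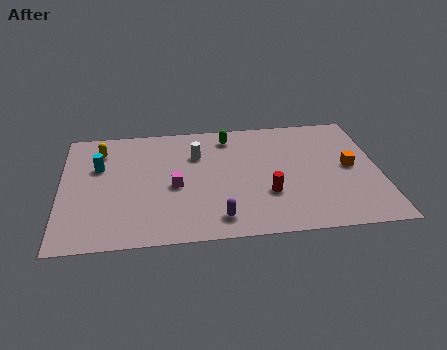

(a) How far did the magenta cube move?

2.6

The magenta cube moved from about (2.8, 4.4) to (5.4, 4.2), a distance of √(2.6² + 0.2²) ≈ 2.6.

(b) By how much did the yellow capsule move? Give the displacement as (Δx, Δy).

(1.1, -0.4)

From the two frames, the yellow capsule sits at roughly (0.8, 7.8) before and (1.9, 7.4) after.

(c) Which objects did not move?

the green capsule and the orange cube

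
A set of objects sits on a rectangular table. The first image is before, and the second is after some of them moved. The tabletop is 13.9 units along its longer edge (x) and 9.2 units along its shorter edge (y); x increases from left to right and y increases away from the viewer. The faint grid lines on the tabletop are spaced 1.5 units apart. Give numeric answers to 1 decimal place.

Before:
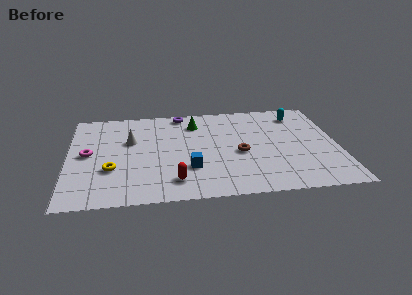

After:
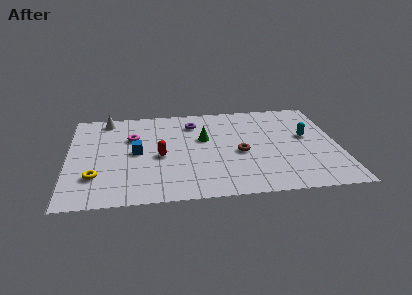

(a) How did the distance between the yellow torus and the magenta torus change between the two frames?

+2.1

The distance was about 2.0 in the first image and 4.1 in the second, so they moved 2.1 units further apart.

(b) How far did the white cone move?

2.6

From (3.2, 5.8) to (2.0, 8.1), the white cone covered √(1.2² + 2.3²) ≈ 2.6 units.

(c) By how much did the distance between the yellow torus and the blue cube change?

-1.0

They were about 4.0 units apart before and 3.0 after — 1.0 units closer together.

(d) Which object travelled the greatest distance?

the blue cube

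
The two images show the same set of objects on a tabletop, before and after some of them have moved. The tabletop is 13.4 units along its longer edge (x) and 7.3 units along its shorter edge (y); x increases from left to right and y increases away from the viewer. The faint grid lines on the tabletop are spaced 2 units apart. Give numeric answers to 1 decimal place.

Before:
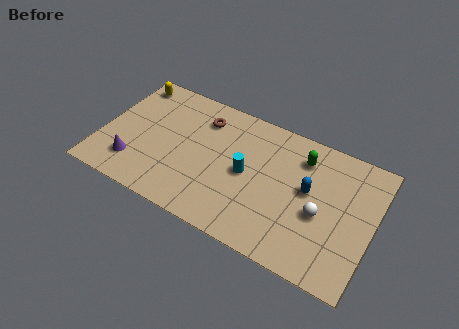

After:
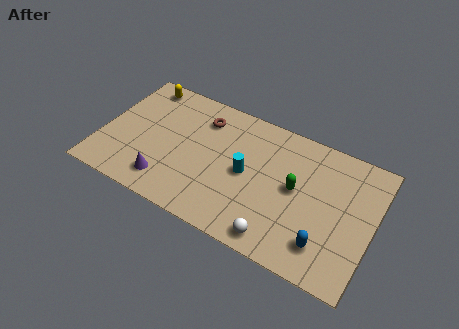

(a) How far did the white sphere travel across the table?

2.8

The white sphere moved from about (10.9, 3.1) to (9.1, 0.9), a distance of √(1.8² + 2.2²) ≈ 2.8.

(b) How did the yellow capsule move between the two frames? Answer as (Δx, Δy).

(0.6, 0.1)

The yellow capsule was at about (0.9, 6.3) and moved to about (1.5, 6.4).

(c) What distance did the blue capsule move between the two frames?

2.7

From (10.2, 4.1) to (11.3, 1.6), the blue capsule covered √(1.1² + 2.5²) ≈ 2.7 units.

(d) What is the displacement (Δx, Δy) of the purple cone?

(1.7, -0.3)

The purple cone started near (1.8, 1.7) and ended near (3.5, 1.4).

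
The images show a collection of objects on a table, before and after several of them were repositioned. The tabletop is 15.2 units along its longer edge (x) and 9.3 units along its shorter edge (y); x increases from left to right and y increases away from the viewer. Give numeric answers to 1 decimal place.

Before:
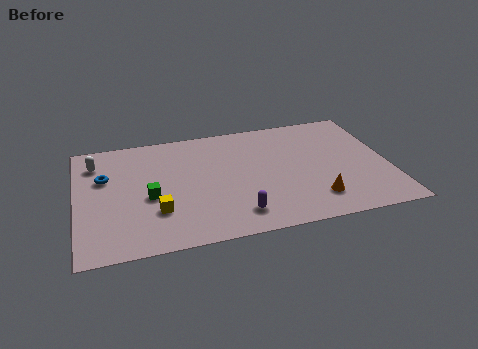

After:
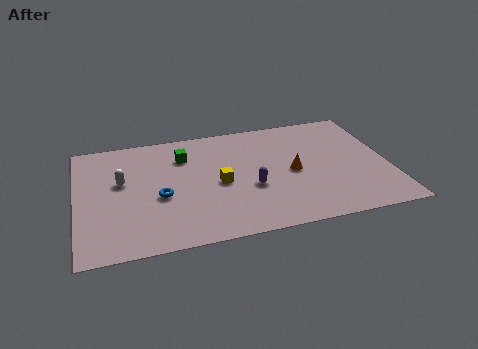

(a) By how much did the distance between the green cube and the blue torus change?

+0.4

The distance was about 2.9 in the first image and 3.3 in the second, so they moved 0.4 units further apart.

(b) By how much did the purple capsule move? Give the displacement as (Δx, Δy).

(0.8, 1.9)

From the two frames, the purple capsule sits at roughly (7.6, 1.7) before and (8.4, 3.6) after.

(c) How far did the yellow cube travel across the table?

3.4

From (3.8, 2.8) to (6.9, 4.3), the yellow cube covered √(3.1² + 1.5²) ≈ 3.4 units.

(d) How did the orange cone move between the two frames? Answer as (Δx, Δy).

(-0.9, 2.4)

The orange cone started near (11.4, 2.0) and ended near (10.5, 4.4).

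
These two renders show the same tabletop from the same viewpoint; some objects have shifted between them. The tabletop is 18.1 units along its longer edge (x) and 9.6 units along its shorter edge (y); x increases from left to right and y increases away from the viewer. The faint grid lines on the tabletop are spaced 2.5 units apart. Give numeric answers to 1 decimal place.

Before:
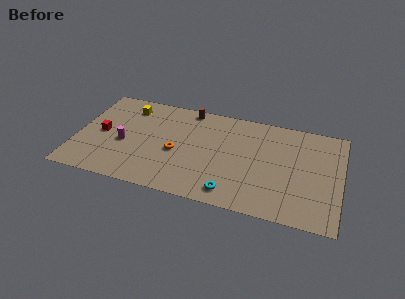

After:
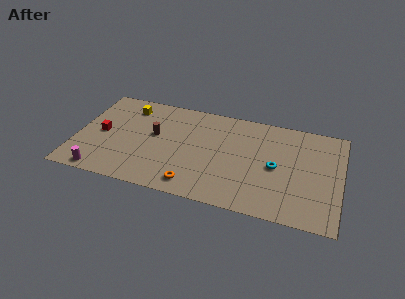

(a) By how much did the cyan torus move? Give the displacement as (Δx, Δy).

(2.8, 3.2)

From the two frames, the cyan torus sits at roughly (10.9, 1.4) before and (13.7, 4.6) after.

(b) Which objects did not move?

the yellow cube and the red cube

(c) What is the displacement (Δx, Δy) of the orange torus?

(1.4, -2.8)

The orange torus started near (6.9, 4.2) and ended near (8.3, 1.4).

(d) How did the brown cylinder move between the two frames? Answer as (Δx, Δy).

(-2.1, -3.2)

The brown cylinder started near (7.4, 8.7) and ended near (5.3, 5.5).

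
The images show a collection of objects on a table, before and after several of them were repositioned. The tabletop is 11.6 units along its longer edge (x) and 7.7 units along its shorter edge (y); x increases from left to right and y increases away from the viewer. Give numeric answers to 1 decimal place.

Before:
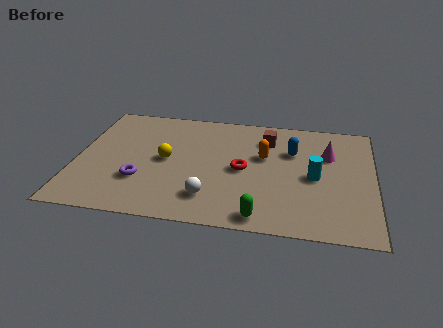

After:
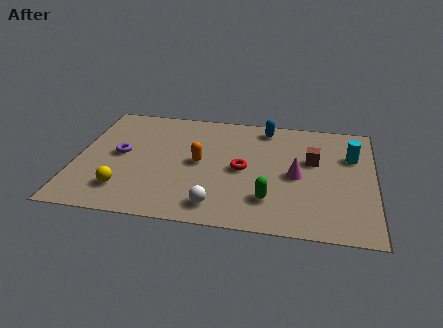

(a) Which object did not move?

the red torus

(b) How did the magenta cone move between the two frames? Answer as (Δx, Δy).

(-1.2, -1.6)

The magenta cone was at about (9.8, 5.2) and moved to about (8.6, 3.6).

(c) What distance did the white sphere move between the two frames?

0.6

The white sphere was near (5.3, 1.7) before and (5.6, 1.2) after, so it travelled √(0.3² + 0.5²) ≈ 0.6 units.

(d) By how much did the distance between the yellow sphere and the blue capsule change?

+2.2

Before: roughly 5.1 units apart; after: 7.3. That's 2.2 units further apart.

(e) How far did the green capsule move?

1.1

From (7.3, 0.8) to (7.6, 1.9), the green capsule covered √(0.3² + 1.1²) ≈ 1.1 units.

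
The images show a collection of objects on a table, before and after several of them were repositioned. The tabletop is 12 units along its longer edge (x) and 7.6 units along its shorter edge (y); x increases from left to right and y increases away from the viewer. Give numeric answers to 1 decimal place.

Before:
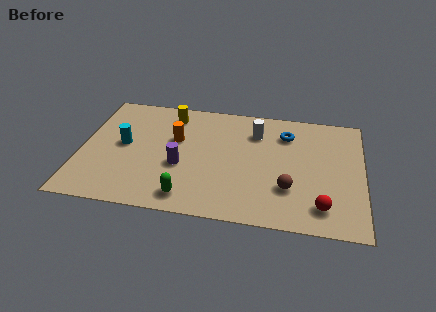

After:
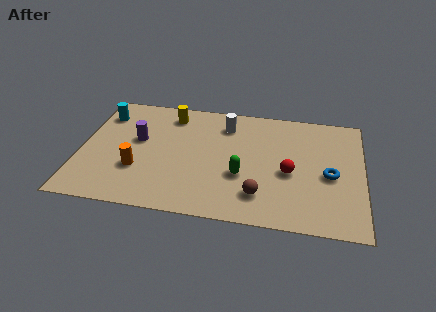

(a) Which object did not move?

the yellow cylinder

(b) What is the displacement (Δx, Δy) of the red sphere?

(-1.4, 1.9)

The red sphere started near (10.3, 1.4) and ended near (8.9, 3.3).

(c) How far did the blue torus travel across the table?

3.1

The blue torus was near (8.7, 5.8) before and (10.6, 3.4) after, so it travelled √(1.9² + 2.4²) ≈ 3.1 units.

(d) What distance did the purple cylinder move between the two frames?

2.4

The purple cylinder was near (4.3, 3.0) before and (2.4, 4.4) after, so it travelled √(1.9² + 1.4²) ≈ 2.4 units.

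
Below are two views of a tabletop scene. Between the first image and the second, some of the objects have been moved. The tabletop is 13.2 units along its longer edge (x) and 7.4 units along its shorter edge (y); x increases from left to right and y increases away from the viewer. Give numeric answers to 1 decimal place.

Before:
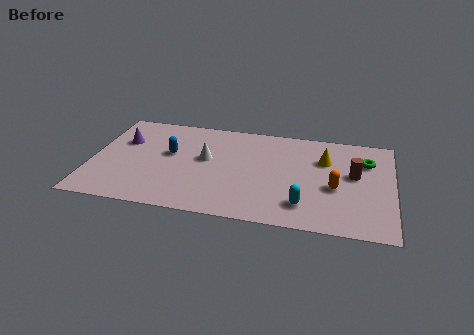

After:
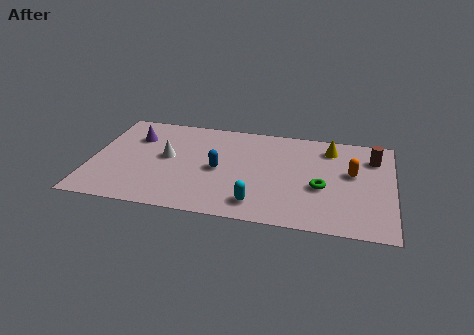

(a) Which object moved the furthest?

the green torus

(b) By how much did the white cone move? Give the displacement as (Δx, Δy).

(-1.7, -0.2)

The white cone started near (5.0, 4.2) and ended near (3.3, 4.0).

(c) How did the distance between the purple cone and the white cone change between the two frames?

-1.8

The distance was about 3.8 in the first image and 2.0 in the second, so they moved 1.8 units closer together.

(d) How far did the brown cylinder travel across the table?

1.6

The brown cylinder moved from about (11.5, 4.2) to (12.3, 5.6), a distance of √(0.8² + 1.4²) ≈ 1.6.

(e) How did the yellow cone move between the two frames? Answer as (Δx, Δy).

(0.2, 0.9)

The yellow cone was at about (10.2, 5.1) and moved to about (10.4, 6.0).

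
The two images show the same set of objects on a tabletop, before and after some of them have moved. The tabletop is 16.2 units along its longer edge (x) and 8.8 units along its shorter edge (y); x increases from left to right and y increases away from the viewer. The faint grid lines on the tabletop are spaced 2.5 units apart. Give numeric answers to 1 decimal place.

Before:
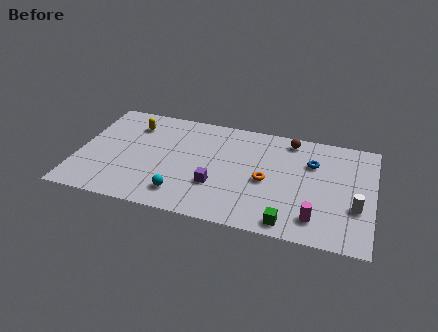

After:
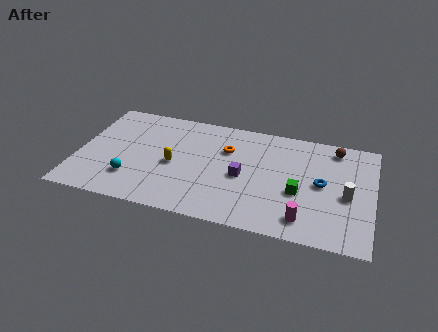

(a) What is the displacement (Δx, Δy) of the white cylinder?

(-0.5, 0.8)

The white cylinder started near (15.3, 3.1) and ended near (14.8, 3.9).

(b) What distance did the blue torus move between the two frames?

1.7

From (12.8, 6.1) to (13.4, 4.5), the blue torus covered √(0.6² + 1.6²) ≈ 1.7 units.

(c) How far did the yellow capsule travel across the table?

3.8

From (2.8, 6.8) to (5.3, 4.0), the yellow capsule covered √(2.5² + 2.8²) ≈ 3.8 units.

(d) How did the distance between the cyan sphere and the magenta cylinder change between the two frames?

+2.2

They were about 7.3 units apart before and 9.5 after — 2.2 units further apart.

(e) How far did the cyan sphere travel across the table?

2.9

The cyan sphere moved from about (5.9, 1.7) to (3.1, 2.3), a distance of √(2.8² + 0.6²) ≈ 2.9.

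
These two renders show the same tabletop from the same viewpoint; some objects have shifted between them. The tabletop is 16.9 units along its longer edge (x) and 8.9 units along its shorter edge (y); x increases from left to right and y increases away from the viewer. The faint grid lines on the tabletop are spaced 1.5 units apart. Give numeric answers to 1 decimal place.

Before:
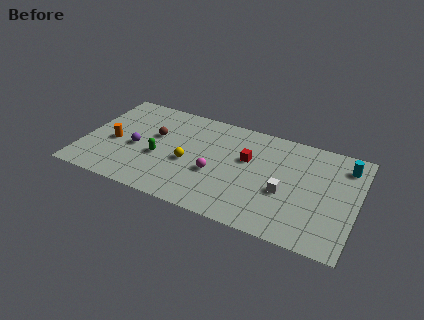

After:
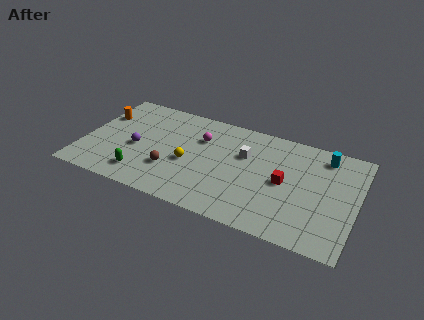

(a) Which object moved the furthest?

the white cube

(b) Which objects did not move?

the purple sphere and the yellow sphere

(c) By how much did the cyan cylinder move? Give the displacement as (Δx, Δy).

(-1.3, 0.3)

The cyan cylinder was at about (16.0, 7.2) and moved to about (14.7, 7.5).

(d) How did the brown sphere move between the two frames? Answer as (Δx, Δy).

(1.3, -2.6)

The brown sphere was at about (4.3, 5.4) and moved to about (5.6, 2.8).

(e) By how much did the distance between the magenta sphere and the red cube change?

+3.0

Before: roughly 2.7 units apart; after: 5.7. That's 3.0 units further apart.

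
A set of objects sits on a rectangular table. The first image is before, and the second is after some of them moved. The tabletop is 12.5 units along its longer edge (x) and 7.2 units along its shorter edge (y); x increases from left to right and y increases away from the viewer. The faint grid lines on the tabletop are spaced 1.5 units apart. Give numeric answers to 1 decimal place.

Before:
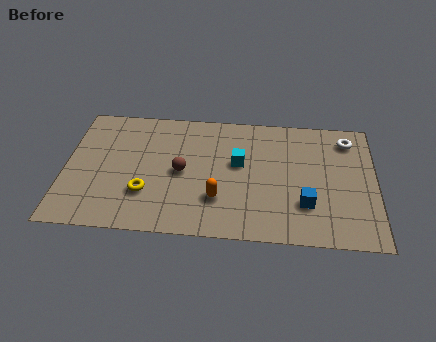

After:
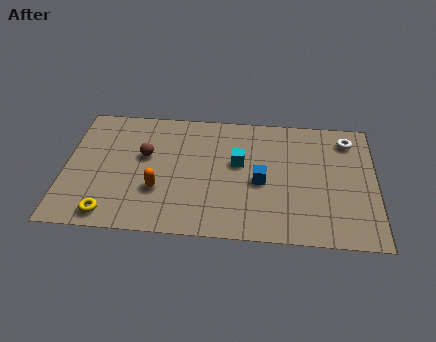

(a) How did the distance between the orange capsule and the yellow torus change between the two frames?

-0.5

They were about 2.9 units apart before and 2.4 after — 0.5 units closer together.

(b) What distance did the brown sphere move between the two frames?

1.7

From (4.7, 3.5) to (3.2, 4.3), the brown sphere covered √(1.5² + 0.8²) ≈ 1.7 units.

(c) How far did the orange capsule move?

2.4

From (6.2, 2.1) to (3.8, 2.4), the orange capsule covered √(2.4² + 0.3²) ≈ 2.4 units.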